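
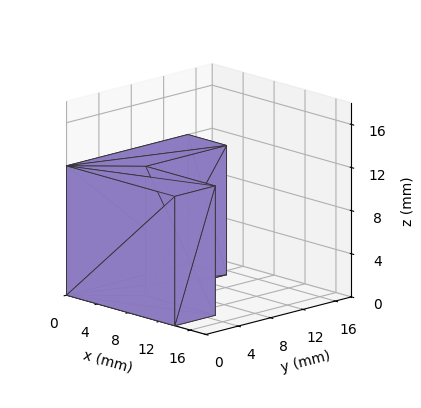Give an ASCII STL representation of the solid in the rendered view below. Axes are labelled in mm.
Reading the render: the shape is an L-shaped prism: outer 14 × 15 mm, arm thicknesses ≈ 5 mm (horizontal) and 5 mm (vertical), extruded 12 mm in z (dimensions read to the nearest mm from the axis ticks). For the STL, each face is triangulated and given an outward normal.

solid part
  facet normal 0.0000 0.0000 -1.0000
    outer loop
      vertex 14.0 5.0 0.0
      vertex 14.0 0.0 0.0
      vertex 0.0 0.0 0.0
    endloop
  endfacet
  facet normal 0.0000 0.0000 -1.0000
    outer loop
      vertex 5.0 5.0 0.0
      vertex 14.0 5.0 0.0
      vertex 0.0 0.0 0.0
    endloop
  endfacet
  facet normal 0.0000 0.0000 -1.0000
    outer loop
      vertex 5.0 15.0 0.0
      vertex 5.0 5.0 0.0
      vertex 0.0 0.0 0.0
    endloop
  endfacet
  facet normal 0.0000 0.0000 -1.0000
    outer loop
      vertex 0.0 15.0 0.0
      vertex 5.0 15.0 0.0
      vertex 0.0 0.0 0.0
    endloop
  endfacet
  facet normal 0.0000 0.0000 1.0000
    outer loop
      vertex 0.0 0.0 12.0
      vertex 14.0 0.0 12.0
      vertex 14.0 5.0 12.0
    endloop
  endfacet
  facet normal 0.0000 0.0000 1.0000
    outer loop
      vertex 0.0 0.0 12.0
      vertex 14.0 5.0 12.0
      vertex 5.0 5.0 12.0
    endloop
  endfacet
  facet normal 0.0000 0.0000 1.0000
    outer loop
      vertex 0.0 0.0 12.0
      vertex 5.0 5.0 12.0
      vertex 5.0 15.0 12.0
    endloop
  endfacet
  facet normal 0.0000 0.0000 1.0000
    outer loop
      vertex 0.0 0.0 12.0
      vertex 5.0 15.0 12.0
      vertex 0.0 15.0 12.0
    endloop
  endfacet
  facet normal 0.0000 -1.0000 0.0000
    outer loop
      vertex 0.0 0.0 0.0
      vertex 14.0 0.0 0.0
      vertex 14.0 0.0 12.0
    endloop
  endfacet
  facet normal 0.0000 -1.0000 0.0000
    outer loop
      vertex 0.0 0.0 0.0
      vertex 14.0 0.0 12.0
      vertex 0.0 0.0 12.0
    endloop
  endfacet
  facet normal 1.0000 0.0000 0.0000
    outer loop
      vertex 14.0 0.0 0.0
      vertex 14.0 5.0 0.0
      vertex 14.0 5.0 12.0
    endloop
  endfacet
  facet normal 1.0000 0.0000 0.0000
    outer loop
      vertex 14.0 0.0 0.0
      vertex 14.0 5.0 12.0
      vertex 14.0 0.0 12.0
    endloop
  endfacet
  facet normal 0.0000 1.0000 0.0000
    outer loop
      vertex 14.0 5.0 0.0
      vertex 5.0 5.0 0.0
      vertex 5.0 5.0 12.0
    endloop
  endfacet
  facet normal 0.0000 1.0000 0.0000
    outer loop
      vertex 14.0 5.0 0.0
      vertex 5.0 5.0 12.0
      vertex 14.0 5.0 12.0
    endloop
  endfacet
  facet normal 1.0000 0.0000 0.0000
    outer loop
      vertex 5.0 5.0 0.0
      vertex 5.0 15.0 0.0
      vertex 5.0 15.0 12.0
    endloop
  endfacet
  facet normal 1.0000 0.0000 0.0000
    outer loop
      vertex 5.0 5.0 0.0
      vertex 5.0 15.0 12.0
      vertex 5.0 5.0 12.0
    endloop
  endfacet
  facet normal 0.0000 1.0000 0.0000
    outer loop
      vertex 5.0 15.0 0.0
      vertex 0.0 15.0 0.0
      vertex 0.0 15.0 12.0
    endloop
  endfacet
  facet normal 0.0000 1.0000 0.0000
    outer loop
      vertex 5.0 15.0 0.0
      vertex 0.0 15.0 12.0
      vertex 5.0 15.0 12.0
    endloop
  endfacet
  facet normal -1.0000 0.0000 0.0000
    outer loop
      vertex 0.0 15.0 0.0
      vertex 0.0 0.0 0.0
      vertex 0.0 0.0 12.0
    endloop
  endfacet
  facet normal -1.0000 0.0000 0.0000
    outer loop
      vertex 0.0 15.0 0.0
      vertex 0.0 0.0 12.0
      vertex 0.0 15.0 12.0
    endloop
  endfacet
endsolid part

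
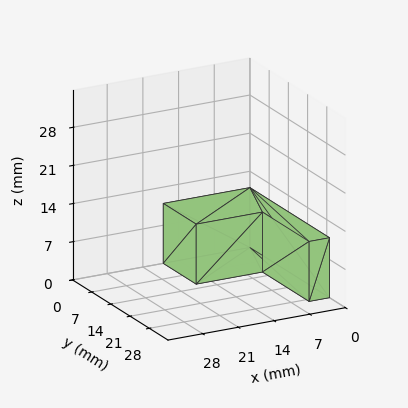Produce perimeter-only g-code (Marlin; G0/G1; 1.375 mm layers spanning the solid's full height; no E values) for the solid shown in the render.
Reading the render: the shape is an L-shaped prism: outer 17 × 29 mm, arm thicknesses ≈ 12 mm (horizontal) and 4 mm (vertical), extruded 11 mm in z (dimensions read to the nearest mm from the axis ticks). For the g-code, the solid's height is divided into equal slices at the stated Δz and each level perimeter traced with G1 moves after a G0 lift.

; perimeter-only toolpath
G21 ; units = mm
G90 ; absolute positioning
G28 ; home
; layer 1
G0 Z1.375
G0 X0.000 Y0.000
G1 X17.000 Y0.000
G1 X17.000 Y12.000
G1 X4.000 Y12.000
G1 X4.000 Y29.000
G1 X0.000 Y29.000
G1 X0.000 Y0.000
; layer 2
G0 Z2.750
G0 X0.000 Y0.000
G1 X17.000 Y0.000
G1 X17.000 Y12.000
G1 X4.000 Y12.000
G1 X4.000 Y29.000
G1 X0.000 Y29.000
G1 X0.000 Y0.000
; layer 3
G0 Z4.125
G0 X0.000 Y0.000
G1 X17.000 Y0.000
G1 X17.000 Y12.000
G1 X4.000 Y12.000
G1 X4.000 Y29.000
G1 X0.000 Y29.000
G1 X0.000 Y0.000
; layer 4
G0 Z5.500
G0 X0.000 Y0.000
G1 X17.000 Y0.000
G1 X17.000 Y12.000
G1 X4.000 Y12.000
G1 X4.000 Y29.000
G1 X0.000 Y29.000
G1 X0.000 Y0.000
; layer 5
G0 Z6.875
G0 X0.000 Y0.000
G1 X17.000 Y0.000
G1 X17.000 Y12.000
G1 X4.000 Y12.000
G1 X4.000 Y29.000
G1 X0.000 Y29.000
G1 X0.000 Y0.000
; layer 6
G0 Z8.250
G0 X0.000 Y0.000
G1 X17.000 Y0.000
G1 X17.000 Y12.000
G1 X4.000 Y12.000
G1 X4.000 Y29.000
G1 X0.000 Y29.000
G1 X0.000 Y0.000
; layer 7
G0 Z9.625
G0 X0.000 Y0.000
G1 X17.000 Y0.000
G1 X17.000 Y12.000
G1 X4.000 Y12.000
G1 X4.000 Y29.000
G1 X0.000 Y29.000
G1 X0.000 Y0.000
; layer 8
G0 Z11.000
G0 X0.000 Y0.000
G1 X17.000 Y0.000
G1 X17.000 Y12.000
G1 X4.000 Y12.000
G1 X4.000 Y29.000
G1 X0.000 Y29.000
G1 X0.000 Y0.000
M2 ; end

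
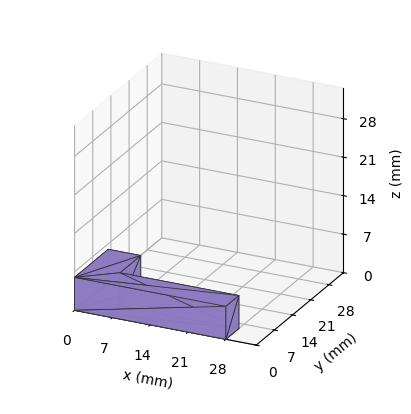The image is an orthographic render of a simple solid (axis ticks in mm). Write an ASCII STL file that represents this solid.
Reading the render: the shape is an L-shaped prism: outer 28 × 13 mm, arm thicknesses ≈ 5 mm (horizontal) and 6 mm (vertical), extruded 6 mm in z (dimensions read to the nearest mm from the axis ticks). For the STL, each face is triangulated and given an outward normal.

solid part
  facet normal 0.0000 0.0000 -1.0000
    outer loop
      vertex 28.00 5.00 0.00
      vertex 28.00 0.00 0.00
      vertex 0.00 0.00 0.00
    endloop
  endfacet
  facet normal 0.0000 0.0000 -1.0000
    outer loop
      vertex 6.00 5.00 0.00
      vertex 28.00 5.00 0.00
      vertex 0.00 0.00 0.00
    endloop
  endfacet
  facet normal 0.0000 0.0000 -1.0000
    outer loop
      vertex 6.00 13.00 0.00
      vertex 6.00 5.00 0.00
      vertex 0.00 0.00 0.00
    endloop
  endfacet
  facet normal 0.0000 0.0000 -1.0000
    outer loop
      vertex 0.00 13.00 0.00
      vertex 6.00 13.00 0.00
      vertex 0.00 0.00 0.00
    endloop
  endfacet
  facet normal 0.0000 0.0000 1.0000
    outer loop
      vertex 0.00 0.00 6.00
      vertex 28.00 0.00 6.00
      vertex 28.00 5.00 6.00
    endloop
  endfacet
  facet normal 0.0000 0.0000 1.0000
    outer loop
      vertex 0.00 0.00 6.00
      vertex 28.00 5.00 6.00
      vertex 6.00 5.00 6.00
    endloop
  endfacet
  facet normal 0.0000 0.0000 1.0000
    outer loop
      vertex 0.00 0.00 6.00
      vertex 6.00 5.00 6.00
      vertex 6.00 13.00 6.00
    endloop
  endfacet
  facet normal 0.0000 0.0000 1.0000
    outer loop
      vertex 0.00 0.00 6.00
      vertex 6.00 13.00 6.00
      vertex 0.00 13.00 6.00
    endloop
  endfacet
  facet normal 0.0000 -1.0000 0.0000
    outer loop
      vertex 0.00 0.00 0.00
      vertex 28.00 0.00 0.00
      vertex 28.00 0.00 6.00
    endloop
  endfacet
  facet normal 0.0000 -1.0000 0.0000
    outer loop
      vertex 0.00 0.00 0.00
      vertex 28.00 0.00 6.00
      vertex 0.00 0.00 6.00
    endloop
  endfacet
  facet normal 1.0000 0.0000 0.0000
    outer loop
      vertex 28.00 0.00 0.00
      vertex 28.00 5.00 0.00
      vertex 28.00 5.00 6.00
    endloop
  endfacet
  facet normal 1.0000 0.0000 0.0000
    outer loop
      vertex 28.00 0.00 0.00
      vertex 28.00 5.00 6.00
      vertex 28.00 0.00 6.00
    endloop
  endfacet
  facet normal 0.0000 1.0000 0.0000
    outer loop
      vertex 28.00 5.00 0.00
      vertex 6.00 5.00 0.00
      vertex 6.00 5.00 6.00
    endloop
  endfacet
  facet normal 0.0000 1.0000 0.0000
    outer loop
      vertex 28.00 5.00 0.00
      vertex 6.00 5.00 6.00
      vertex 28.00 5.00 6.00
    endloop
  endfacet
  facet normal 1.0000 0.0000 0.0000
    outer loop
      vertex 6.00 5.00 0.00
      vertex 6.00 13.00 0.00
      vertex 6.00 13.00 6.00
    endloop
  endfacet
  facet normal 1.0000 0.0000 0.0000
    outer loop
      vertex 6.00 5.00 0.00
      vertex 6.00 13.00 6.00
      vertex 6.00 5.00 6.00
    endloop
  endfacet
  facet normal 0.0000 1.0000 0.0000
    outer loop
      vertex 6.00 13.00 0.00
      vertex 0.00 13.00 0.00
      vertex 0.00 13.00 6.00
    endloop
  endfacet
  facet normal 0.0000 1.0000 0.0000
    outer loop
      vertex 6.00 13.00 0.00
      vertex 0.00 13.00 6.00
      vertex 6.00 13.00 6.00
    endloop
  endfacet
  facet normal -1.0000 0.0000 0.0000
    outer loop
      vertex 0.00 13.00 0.00
      vertex 0.00 0.00 0.00
      vertex 0.00 0.00 6.00
    endloop
  endfacet
  facet normal -1.0000 0.0000 0.0000
    outer loop
      vertex 0.00 13.00 0.00
      vertex 0.00 0.00 6.00
      vertex 0.00 13.00 6.00
    endloop
  endfacet
endsolid part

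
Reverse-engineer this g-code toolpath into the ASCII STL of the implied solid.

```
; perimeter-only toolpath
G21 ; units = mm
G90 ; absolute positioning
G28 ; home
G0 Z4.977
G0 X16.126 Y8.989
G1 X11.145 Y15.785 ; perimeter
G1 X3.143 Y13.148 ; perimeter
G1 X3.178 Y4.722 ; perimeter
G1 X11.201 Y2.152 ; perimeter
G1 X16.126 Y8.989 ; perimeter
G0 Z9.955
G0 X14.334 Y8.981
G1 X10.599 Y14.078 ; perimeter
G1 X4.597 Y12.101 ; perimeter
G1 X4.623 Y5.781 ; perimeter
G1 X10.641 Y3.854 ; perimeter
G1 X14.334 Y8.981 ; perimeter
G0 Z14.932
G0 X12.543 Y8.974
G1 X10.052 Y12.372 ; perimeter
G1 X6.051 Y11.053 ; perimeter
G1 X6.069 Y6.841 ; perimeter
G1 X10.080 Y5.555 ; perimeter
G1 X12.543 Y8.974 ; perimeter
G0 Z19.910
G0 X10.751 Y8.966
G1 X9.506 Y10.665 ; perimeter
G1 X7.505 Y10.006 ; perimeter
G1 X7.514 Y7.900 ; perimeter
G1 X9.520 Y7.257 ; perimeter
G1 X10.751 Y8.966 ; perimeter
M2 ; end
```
solid part
  facet normal 0.0000 0.0000 -1.0000
    outer loop
      vertex 1.689 14.195 0.000
      vertex 11.692 17.491 0.000
      vertex 17.918 8.996 0.000
    endloop
  endfacet
  facet normal 0.0000 0.0000 -1.0000
    outer loop
      vertex 1.733 3.663 0.000
      vertex 1.689 14.195 0.000
      vertex 17.918 8.996 0.000
    endloop
  endfacet
  facet normal 0.0000 0.0000 -1.0000
    outer loop
      vertex 11.762 0.450 0.000
      vertex 1.733 3.663 0.000
      vertex 17.918 8.996 0.000
    endloop
  endfacet
  facet normal 0.7744 0.5676 0.2796
    outer loop
      vertex 17.918 8.996 0.000
      vertex 11.692 17.491 0.000
      vertex 8.959 8.959 24.887
    endloop
  endfacet
  facet normal -0.3005 0.9119 0.2796
    outer loop
      vertex 11.692 17.491 0.000
      vertex 1.689 14.195 0.000
      vertex 8.959 8.959 24.887
    endloop
  endfacet
  facet normal -0.9601 -0.0040 0.2796
    outer loop
      vertex 1.689 14.195 0.000
      vertex 1.733 3.663 0.000
      vertex 8.959 8.959 24.887
    endloop
  endfacet
  facet normal -0.2929 -0.9143 0.2796
    outer loop
      vertex 1.733 3.663 0.000
      vertex 11.762 0.450 0.000
      vertex 8.959 8.959 24.887
    endloop
  endfacet
  facet normal 0.7790 -0.5612 0.2796
    outer loop
      vertex 11.762 0.450 0.000
      vertex 17.918 8.996 0.000
      vertex 8.959 8.959 24.887
    endloop
  endfacet
endsolid part

The G0 Z moves step by Δz≈4.977 mm. The G1 loops shrink linearly with z, so the solid tapers from its base footprint up to z≈24.9. Closing with a flat bottom cap and the tapered top and triangulating gives 8 facets — a regular 5-sided pyramid, base circumscribed radius ≈ 8.96 mm, apex at z ≈ 24.9 mm.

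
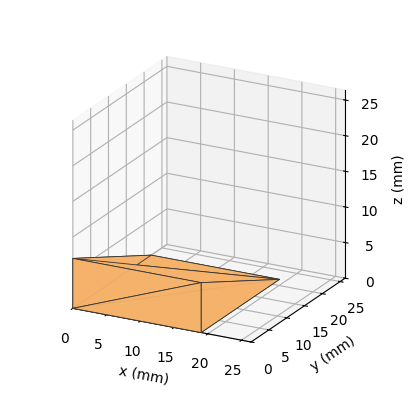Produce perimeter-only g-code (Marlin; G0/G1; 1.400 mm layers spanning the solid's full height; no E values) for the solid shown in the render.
Reading the render: the shape is a wedge (ramp): 19 × 22 mm base, rising to 7 mm along the y=0 edge and sloping linearly to z=0 at y=22 (dimensions read to the nearest mm from the axis ticks). For the g-code, the solid's height is divided into equal slices at the stated Δz and each level perimeter traced with G1 moves after a G0 lift.

; perimeter-only toolpath
G21 ; units = mm
G90 ; absolute positioning
G28 ; home
; layer 1
G0 Z1.400
G0 X0.000 Y0.000
G1 X19.000 Y0.000
G1 X19.000 Y17.600
G1 X0.000 Y17.600
G1 X0.000 Y0.000
; layer 2
G0 Z2.800
G0 X0.000 Y0.000
G1 X19.000 Y0.000
G1 X19.000 Y13.200
G1 X0.000 Y13.200
G1 X0.000 Y0.000
; layer 3
G0 Z4.200
G0 X0.000 Y0.000
G1 X19.000 Y0.000
G1 X19.000 Y8.800
G1 X0.000 Y8.800
G1 X0.000 Y0.000
; layer 4
G0 Z5.600
G0 X0.000 Y0.000
G1 X19.000 Y0.000
G1 X19.000 Y4.400
G1 X0.000 Y4.400
G1 X0.000 Y0.000
M2 ; end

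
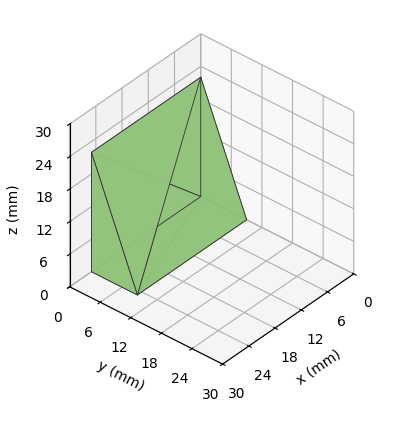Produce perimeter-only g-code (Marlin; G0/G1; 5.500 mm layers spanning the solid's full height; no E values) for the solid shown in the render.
Reading the render: the shape is a wedge (ramp): 25 × 9 mm base, rising to 22 mm along the y=0 edge and sloping linearly to z=0 at y=9 (dimensions read to the nearest mm from the axis ticks). For the g-code, the solid's height is divided into equal slices at the stated Δz and each level perimeter traced with G1 moves after a G0 lift.

; perimeter-only toolpath
G21 ; units = mm
G90 ; absolute positioning
G28 ; home
; layer 1
G0 Z5.500
G0 X0.000 Y0.000
G1 X25.000 Y0.000
G1 X25.000 Y6.750
G1 X0.000 Y6.750
G1 X0.000 Y0.000
; layer 2
G0 Z11.000
G0 X0.000 Y0.000
G1 X25.000 Y0.000
G1 X25.000 Y4.500
G1 X0.000 Y4.500
G1 X0.000 Y0.000
; layer 3
G0 Z16.500
G0 X0.000 Y0.000
G1 X25.000 Y0.000
G1 X25.000 Y2.250
G1 X0.000 Y2.250
G1 X0.000 Y0.000
M2 ; end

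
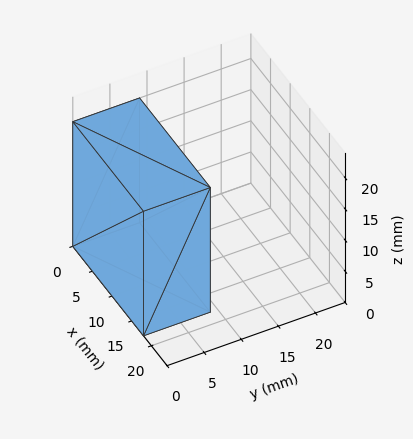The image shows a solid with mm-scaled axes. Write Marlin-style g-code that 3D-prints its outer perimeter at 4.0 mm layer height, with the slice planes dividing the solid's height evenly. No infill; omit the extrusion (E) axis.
Reading the render: the shape is a rectangular box, roughly 18 × 9 mm footprint and 20 mm tall (dimensions read to the nearest mm from the axis ticks). For the g-code, the solid's height is divided into equal slices at the stated Δz and each level perimeter traced with G1 moves after a G0 lift.

; perimeter-only toolpath
G21 ; units = mm
G90 ; absolute positioning
G28 ; home
; layer 1
G0 Z4.0
G0 X0.0 Y0.0
G1 X18.0 Y0.0
G1 X18.0 Y9.0
G1 X0.0 Y9.0
G1 X0.0 Y0.0
; layer 2
G0 Z8.0
G0 X0.0 Y0.0
G1 X18.0 Y0.0
G1 X18.0 Y9.0
G1 X0.0 Y9.0
G1 X0.0 Y0.0
; layer 3
G0 Z12.0
G0 X0.0 Y0.0
G1 X18.0 Y0.0
G1 X18.0 Y9.0
G1 X0.0 Y9.0
G1 X0.0 Y0.0
; layer 4
G0 Z16.0
G0 X0.0 Y0.0
G1 X18.0 Y0.0
G1 X18.0 Y9.0
G1 X0.0 Y9.0
G1 X0.0 Y0.0
; layer 5
G0 Z20.0
G0 X0.0 Y0.0
G1 X18.0 Y0.0
G1 X18.0 Y9.0
G1 X0.0 Y9.0
G1 X0.0 Y0.0
M2 ; end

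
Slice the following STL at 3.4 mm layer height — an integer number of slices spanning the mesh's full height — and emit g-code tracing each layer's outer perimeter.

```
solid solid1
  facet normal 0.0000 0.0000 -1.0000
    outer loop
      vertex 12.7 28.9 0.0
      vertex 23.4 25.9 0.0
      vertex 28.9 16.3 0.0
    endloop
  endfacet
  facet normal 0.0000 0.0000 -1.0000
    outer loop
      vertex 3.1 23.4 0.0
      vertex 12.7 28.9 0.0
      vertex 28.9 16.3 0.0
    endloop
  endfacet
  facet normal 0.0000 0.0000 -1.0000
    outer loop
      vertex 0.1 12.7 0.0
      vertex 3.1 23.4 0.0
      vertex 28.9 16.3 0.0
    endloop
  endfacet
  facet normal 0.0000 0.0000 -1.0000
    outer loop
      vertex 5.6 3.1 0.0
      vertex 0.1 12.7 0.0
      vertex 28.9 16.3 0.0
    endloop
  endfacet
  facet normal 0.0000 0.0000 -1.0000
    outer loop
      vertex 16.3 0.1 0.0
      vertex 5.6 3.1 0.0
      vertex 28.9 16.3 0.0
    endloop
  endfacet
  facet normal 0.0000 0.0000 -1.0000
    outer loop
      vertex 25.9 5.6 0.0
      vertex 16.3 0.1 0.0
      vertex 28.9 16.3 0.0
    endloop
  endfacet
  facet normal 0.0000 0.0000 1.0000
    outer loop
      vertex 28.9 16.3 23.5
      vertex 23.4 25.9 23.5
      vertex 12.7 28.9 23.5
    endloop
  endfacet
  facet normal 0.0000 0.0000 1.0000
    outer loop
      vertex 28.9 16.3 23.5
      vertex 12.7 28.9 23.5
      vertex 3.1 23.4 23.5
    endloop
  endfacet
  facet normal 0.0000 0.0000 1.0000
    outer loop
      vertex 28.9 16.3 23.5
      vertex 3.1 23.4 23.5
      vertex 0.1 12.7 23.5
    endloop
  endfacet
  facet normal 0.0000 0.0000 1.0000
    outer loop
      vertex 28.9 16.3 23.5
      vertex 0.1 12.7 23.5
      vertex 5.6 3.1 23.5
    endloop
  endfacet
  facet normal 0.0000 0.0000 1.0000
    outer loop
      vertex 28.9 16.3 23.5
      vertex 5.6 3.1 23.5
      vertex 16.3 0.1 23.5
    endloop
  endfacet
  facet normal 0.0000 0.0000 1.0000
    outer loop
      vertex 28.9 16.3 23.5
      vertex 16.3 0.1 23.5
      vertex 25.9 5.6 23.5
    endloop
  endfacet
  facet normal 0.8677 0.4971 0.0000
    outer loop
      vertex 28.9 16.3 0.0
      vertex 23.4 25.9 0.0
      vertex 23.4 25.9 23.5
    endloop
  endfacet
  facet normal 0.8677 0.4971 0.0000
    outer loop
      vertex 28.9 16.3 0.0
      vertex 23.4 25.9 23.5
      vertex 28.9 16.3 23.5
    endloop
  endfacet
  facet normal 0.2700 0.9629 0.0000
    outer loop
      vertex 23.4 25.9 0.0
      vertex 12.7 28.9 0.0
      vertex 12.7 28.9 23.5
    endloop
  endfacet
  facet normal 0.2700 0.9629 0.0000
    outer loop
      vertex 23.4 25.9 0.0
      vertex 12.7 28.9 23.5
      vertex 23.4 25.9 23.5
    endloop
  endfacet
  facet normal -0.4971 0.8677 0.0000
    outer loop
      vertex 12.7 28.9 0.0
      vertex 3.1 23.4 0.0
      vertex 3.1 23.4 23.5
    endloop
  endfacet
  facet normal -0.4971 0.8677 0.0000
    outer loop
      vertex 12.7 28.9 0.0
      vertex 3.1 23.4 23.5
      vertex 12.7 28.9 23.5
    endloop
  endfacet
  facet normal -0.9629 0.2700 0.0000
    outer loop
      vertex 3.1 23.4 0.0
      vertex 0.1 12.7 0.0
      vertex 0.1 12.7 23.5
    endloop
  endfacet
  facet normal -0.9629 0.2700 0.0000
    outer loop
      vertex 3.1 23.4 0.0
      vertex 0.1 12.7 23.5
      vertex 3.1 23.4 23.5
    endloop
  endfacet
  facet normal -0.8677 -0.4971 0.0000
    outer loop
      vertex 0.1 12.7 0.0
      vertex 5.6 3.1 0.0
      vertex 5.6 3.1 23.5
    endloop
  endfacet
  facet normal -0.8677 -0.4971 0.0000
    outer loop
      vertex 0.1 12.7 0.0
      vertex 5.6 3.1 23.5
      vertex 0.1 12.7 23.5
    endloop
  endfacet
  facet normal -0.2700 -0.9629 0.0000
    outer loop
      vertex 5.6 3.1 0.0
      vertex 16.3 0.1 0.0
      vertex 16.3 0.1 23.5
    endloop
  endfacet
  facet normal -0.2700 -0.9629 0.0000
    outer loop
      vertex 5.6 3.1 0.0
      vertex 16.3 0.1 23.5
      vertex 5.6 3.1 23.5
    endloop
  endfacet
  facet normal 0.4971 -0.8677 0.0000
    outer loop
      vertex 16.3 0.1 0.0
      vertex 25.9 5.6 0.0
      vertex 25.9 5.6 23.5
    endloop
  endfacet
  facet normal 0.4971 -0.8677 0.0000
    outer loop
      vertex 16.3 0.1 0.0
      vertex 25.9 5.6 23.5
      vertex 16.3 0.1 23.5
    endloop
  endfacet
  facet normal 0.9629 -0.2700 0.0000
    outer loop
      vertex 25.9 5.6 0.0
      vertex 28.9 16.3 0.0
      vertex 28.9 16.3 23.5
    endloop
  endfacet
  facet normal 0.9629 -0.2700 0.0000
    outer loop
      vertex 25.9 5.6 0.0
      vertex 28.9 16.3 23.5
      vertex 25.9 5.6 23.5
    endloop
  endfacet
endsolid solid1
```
; perimeter-only toolpath
G21 ; units = mm
G90 ; absolute positioning
G28 ; home
; layer 1
G0 Z3.4
G0 X28.9 Y16.3
G1 X23.4 Y25.9
G1 X12.7 Y28.9
G1 X3.1 Y23.4
G1 X0.1 Y12.7
G1 X5.6 Y3.1
G1 X16.3 Y0.1
G1 X25.9 Y5.6
G1 X28.9 Y16.3
; layer 2
G0 Z6.7
G0 X28.9 Y16.3
G1 X23.4 Y25.9
G1 X12.7 Y28.9
G1 X3.1 Y23.4
G1 X0.1 Y12.7
G1 X5.6 Y3.1
G1 X16.3 Y0.1
G1 X25.9 Y5.6
G1 X28.9 Y16.3
; layer 3
G0 Z10.1
G0 X28.9 Y16.3
G1 X23.4 Y25.9
G1 X12.7 Y28.9
G1 X3.1 Y23.4
G1 X0.1 Y12.7
G1 X5.6 Y3.1
G1 X16.3 Y0.1
G1 X25.9 Y5.6
G1 X28.9 Y16.3
; layer 4
G0 Z13.4
G0 X28.9 Y16.3
G1 X23.4 Y25.9
G1 X12.7 Y28.9
G1 X3.1 Y23.4
G1 X0.1 Y12.7
G1 X5.6 Y3.1
G1 X16.3 Y0.1
G1 X25.9 Y5.6
G1 X28.9 Y16.3
; layer 5
G0 Z16.8
G0 X28.9 Y16.3
G1 X23.4 Y25.9
G1 X12.7 Y28.9
G1 X3.1 Y23.4
G1 X0.1 Y12.7
G1 X5.6 Y3.1
G1 X16.3 Y0.1
G1 X25.9 Y5.6
G1 X28.9 Y16.3
; layer 6
G0 Z20.1
G0 X28.9 Y16.3
G1 X23.4 Y25.9
G1 X12.7 Y28.9
G1 X3.1 Y23.4
G1 X0.1 Y12.7
G1 X5.6 Y3.1
G1 X16.3 Y0.1
G1 X25.9 Y5.6
G1 X28.9 Y16.3
; layer 7
G0 Z23.5
G0 X28.9 Y16.3
G1 X23.4 Y25.9
G1 X12.7 Y28.9
G1 X3.1 Y23.4
G1 X0.1 Y12.7
G1 X5.6 Y3.1
G1 X16.3 Y0.1
G1 X25.9 Y5.6
G1 X28.9 Y16.3
M2 ; end

The solid is a regular 8-sided prism (a cylinder approximated with 8 flat sides), circumscribed radius ≈ 14.5 mm, height ≈ 23.5 mm. Slicing at Δz = 3.4 mm — 7 equal slices spanning the solid's height, so layer i sits at z = i·h/7 — gives 7 non-empty perimeters. Each is a 8-segment closed polygon; G0 lifts to the layer z and rapids to the start vertex, then G1 traces the edges.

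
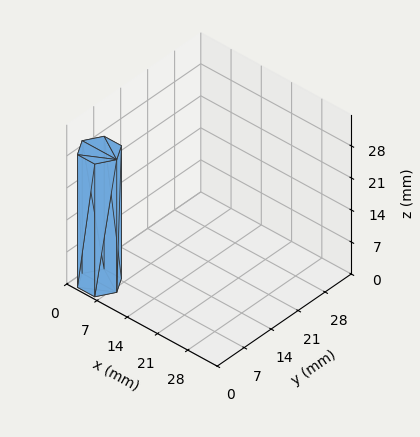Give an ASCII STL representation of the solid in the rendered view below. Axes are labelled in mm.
Reading the render: the shape is a regular 6-sided prism (a cylinder approximated with 6 flat sides), circumscribed radius ≈ 4 mm, height ≈ 29 mm (dimensions read to the nearest mm from the axis ticks). For the STL, each face is triangulated and given an outward normal.

solid part
  facet normal 0.0000 0.0000 -1.0000
    outer loop
      vertex 2.00 7.46 0.00
      vertex 6.00 7.46 0.00
      vertex 8.00 4.00 0.00
    endloop
  endfacet
  facet normal 0.0000 0.0000 -1.0000
    outer loop
      vertex 0.00 4.00 0.00
      vertex 2.00 7.46 0.00
      vertex 8.00 4.00 0.00
    endloop
  endfacet
  facet normal 0.0000 0.0000 -1.0000
    outer loop
      vertex 2.00 0.54 0.00
      vertex 0.00 4.00 0.00
      vertex 8.00 4.00 0.00
    endloop
  endfacet
  facet normal 0.0000 0.0000 -1.0000
    outer loop
      vertex 6.00 0.54 0.00
      vertex 2.00 0.54 0.00
      vertex 8.00 4.00 0.00
    endloop
  endfacet
  facet normal 0.0000 0.0000 1.0000
    outer loop
      vertex 8.00 4.00 29.00
      vertex 6.00 7.46 29.00
      vertex 2.00 7.46 29.00
    endloop
  endfacet
  facet normal 0.0000 0.0000 1.0000
    outer loop
      vertex 8.00 4.00 29.00
      vertex 2.00 7.46 29.00
      vertex 0.00 4.00 29.00
    endloop
  endfacet
  facet normal 0.0000 0.0000 1.0000
    outer loop
      vertex 8.00 4.00 29.00
      vertex 0.00 4.00 29.00
      vertex 2.00 0.54 29.00
    endloop
  endfacet
  facet normal 0.0000 0.0000 1.0000
    outer loop
      vertex 8.00 4.00 29.00
      vertex 2.00 0.54 29.00
      vertex 6.00 0.54 29.00
    endloop
  endfacet
  facet normal 0.8658 0.5004 0.0000
    outer loop
      vertex 8.00 4.00 0.00
      vertex 6.00 7.46 0.00
      vertex 6.00 7.46 29.00
    endloop
  endfacet
  facet normal 0.8658 0.5004 0.0000
    outer loop
      vertex 8.00 4.00 0.00
      vertex 6.00 7.46 29.00
      vertex 8.00 4.00 29.00
    endloop
  endfacet
  facet normal 0.0000 1.0000 0.0000
    outer loop
      vertex 6.00 7.46 0.00
      vertex 2.00 7.46 0.00
      vertex 2.00 7.46 29.00
    endloop
  endfacet
  facet normal 0.0000 1.0000 0.0000
    outer loop
      vertex 6.00 7.46 0.00
      vertex 2.00 7.46 29.00
      vertex 6.00 7.46 29.00
    endloop
  endfacet
  facet normal -0.8658 0.5004 0.0000
    outer loop
      vertex 2.00 7.46 0.00
      vertex 0.00 4.00 0.00
      vertex 0.00 4.00 29.00
    endloop
  endfacet
  facet normal -0.8658 0.5004 0.0000
    outer loop
      vertex 2.00 7.46 0.00
      vertex 0.00 4.00 29.00
      vertex 2.00 7.46 29.00
    endloop
  endfacet
  facet normal -0.8658 -0.5004 0.0000
    outer loop
      vertex 0.00 4.00 0.00
      vertex 2.00 0.54 0.00
      vertex 2.00 0.54 29.00
    endloop
  endfacet
  facet normal -0.8658 -0.5004 0.0000
    outer loop
      vertex 0.00 4.00 0.00
      vertex 2.00 0.54 29.00
      vertex 0.00 4.00 29.00
    endloop
  endfacet
  facet normal 0.0000 -1.0000 0.0000
    outer loop
      vertex 2.00 0.54 0.00
      vertex 6.00 0.54 0.00
      vertex 6.00 0.54 29.00
    endloop
  endfacet
  facet normal 0.0000 -1.0000 0.0000
    outer loop
      vertex 2.00 0.54 0.00
      vertex 6.00 0.54 29.00
      vertex 2.00 0.54 29.00
    endloop
  endfacet
  facet normal 0.8658 -0.5004 0.0000
    outer loop
      vertex 6.00 0.54 0.00
      vertex 8.00 4.00 0.00
      vertex 8.00 4.00 29.00
    endloop
  endfacet
  facet normal 0.8658 -0.5004 0.0000
    outer loop
      vertex 6.00 0.54 0.00
      vertex 8.00 4.00 29.00
      vertex 6.00 0.54 29.00
    endloop
  endfacet
endsolid part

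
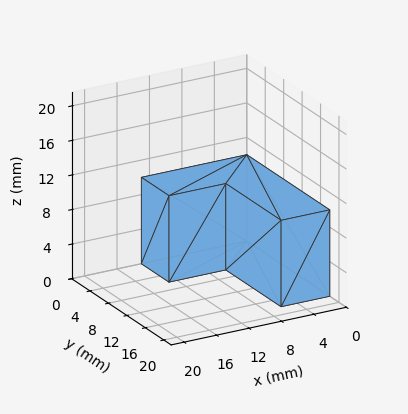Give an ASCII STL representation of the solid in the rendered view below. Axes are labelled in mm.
Reading the render: the shape is an L-shaped prism: outer 13 × 18 mm, arm thicknesses ≈ 6 mm (horizontal) and 6 mm (vertical), extruded 10 mm in z (dimensions read to the nearest mm from the axis ticks). For the STL, each face is triangulated and given an outward normal.

solid part
  facet normal 0.0000 0.0000 -1.0000
    outer loop
      vertex 13.00 6.00 0.00
      vertex 13.00 0.00 0.00
      vertex 0.00 0.00 0.00
    endloop
  endfacet
  facet normal 0.0000 0.0000 -1.0000
    outer loop
      vertex 6.00 6.00 0.00
      vertex 13.00 6.00 0.00
      vertex 0.00 0.00 0.00
    endloop
  endfacet
  facet normal 0.0000 0.0000 -1.0000
    outer loop
      vertex 6.00 18.00 0.00
      vertex 6.00 6.00 0.00
      vertex 0.00 0.00 0.00
    endloop
  endfacet
  facet normal 0.0000 0.0000 -1.0000
    outer loop
      vertex 0.00 18.00 0.00
      vertex 6.00 18.00 0.00
      vertex 0.00 0.00 0.00
    endloop
  endfacet
  facet normal 0.0000 0.0000 1.0000
    outer loop
      vertex 0.00 0.00 10.00
      vertex 13.00 0.00 10.00
      vertex 13.00 6.00 10.00
    endloop
  endfacet
  facet normal 0.0000 0.0000 1.0000
    outer loop
      vertex 0.00 0.00 10.00
      vertex 13.00 6.00 10.00
      vertex 6.00 6.00 10.00
    endloop
  endfacet
  facet normal 0.0000 0.0000 1.0000
    outer loop
      vertex 0.00 0.00 10.00
      vertex 6.00 6.00 10.00
      vertex 6.00 18.00 10.00
    endloop
  endfacet
  facet normal 0.0000 0.0000 1.0000
    outer loop
      vertex 0.00 0.00 10.00
      vertex 6.00 18.00 10.00
      vertex 0.00 18.00 10.00
    endloop
  endfacet
  facet normal 0.0000 -1.0000 0.0000
    outer loop
      vertex 0.00 0.00 0.00
      vertex 13.00 0.00 0.00
      vertex 13.00 0.00 10.00
    endloop
  endfacet
  facet normal 0.0000 -1.0000 0.0000
    outer loop
      vertex 0.00 0.00 0.00
      vertex 13.00 0.00 10.00
      vertex 0.00 0.00 10.00
    endloop
  endfacet
  facet normal 1.0000 0.0000 0.0000
    outer loop
      vertex 13.00 0.00 0.00
      vertex 13.00 6.00 0.00
      vertex 13.00 6.00 10.00
    endloop
  endfacet
  facet normal 1.0000 0.0000 0.0000
    outer loop
      vertex 13.00 0.00 0.00
      vertex 13.00 6.00 10.00
      vertex 13.00 0.00 10.00
    endloop
  endfacet
  facet normal 0.0000 1.0000 0.0000
    outer loop
      vertex 13.00 6.00 0.00
      vertex 6.00 6.00 0.00
      vertex 6.00 6.00 10.00
    endloop
  endfacet
  facet normal 0.0000 1.0000 0.0000
    outer loop
      vertex 13.00 6.00 0.00
      vertex 6.00 6.00 10.00
      vertex 13.00 6.00 10.00
    endloop
  endfacet
  facet normal 1.0000 0.0000 0.0000
    outer loop
      vertex 6.00 6.00 0.00
      vertex 6.00 18.00 0.00
      vertex 6.00 18.00 10.00
    endloop
  endfacet
  facet normal 1.0000 0.0000 0.0000
    outer loop
      vertex 6.00 6.00 0.00
      vertex 6.00 18.00 10.00
      vertex 6.00 6.00 10.00
    endloop
  endfacet
  facet normal 0.0000 1.0000 0.0000
    outer loop
      vertex 6.00 18.00 0.00
      vertex 0.00 18.00 0.00
      vertex 0.00 18.00 10.00
    endloop
  endfacet
  facet normal 0.0000 1.0000 0.0000
    outer loop
      vertex 6.00 18.00 0.00
      vertex 0.00 18.00 10.00
      vertex 6.00 18.00 10.00
    endloop
  endfacet
  facet normal -1.0000 0.0000 0.0000
    outer loop
      vertex 0.00 18.00 0.00
      vertex 0.00 0.00 0.00
      vertex 0.00 0.00 10.00
    endloop
  endfacet
  facet normal -1.0000 0.0000 0.0000
    outer loop
      vertex 0.00 18.00 0.00
      vertex 0.00 0.00 10.00
      vertex 0.00 18.00 10.00
    endloop
  endfacet
endsolid part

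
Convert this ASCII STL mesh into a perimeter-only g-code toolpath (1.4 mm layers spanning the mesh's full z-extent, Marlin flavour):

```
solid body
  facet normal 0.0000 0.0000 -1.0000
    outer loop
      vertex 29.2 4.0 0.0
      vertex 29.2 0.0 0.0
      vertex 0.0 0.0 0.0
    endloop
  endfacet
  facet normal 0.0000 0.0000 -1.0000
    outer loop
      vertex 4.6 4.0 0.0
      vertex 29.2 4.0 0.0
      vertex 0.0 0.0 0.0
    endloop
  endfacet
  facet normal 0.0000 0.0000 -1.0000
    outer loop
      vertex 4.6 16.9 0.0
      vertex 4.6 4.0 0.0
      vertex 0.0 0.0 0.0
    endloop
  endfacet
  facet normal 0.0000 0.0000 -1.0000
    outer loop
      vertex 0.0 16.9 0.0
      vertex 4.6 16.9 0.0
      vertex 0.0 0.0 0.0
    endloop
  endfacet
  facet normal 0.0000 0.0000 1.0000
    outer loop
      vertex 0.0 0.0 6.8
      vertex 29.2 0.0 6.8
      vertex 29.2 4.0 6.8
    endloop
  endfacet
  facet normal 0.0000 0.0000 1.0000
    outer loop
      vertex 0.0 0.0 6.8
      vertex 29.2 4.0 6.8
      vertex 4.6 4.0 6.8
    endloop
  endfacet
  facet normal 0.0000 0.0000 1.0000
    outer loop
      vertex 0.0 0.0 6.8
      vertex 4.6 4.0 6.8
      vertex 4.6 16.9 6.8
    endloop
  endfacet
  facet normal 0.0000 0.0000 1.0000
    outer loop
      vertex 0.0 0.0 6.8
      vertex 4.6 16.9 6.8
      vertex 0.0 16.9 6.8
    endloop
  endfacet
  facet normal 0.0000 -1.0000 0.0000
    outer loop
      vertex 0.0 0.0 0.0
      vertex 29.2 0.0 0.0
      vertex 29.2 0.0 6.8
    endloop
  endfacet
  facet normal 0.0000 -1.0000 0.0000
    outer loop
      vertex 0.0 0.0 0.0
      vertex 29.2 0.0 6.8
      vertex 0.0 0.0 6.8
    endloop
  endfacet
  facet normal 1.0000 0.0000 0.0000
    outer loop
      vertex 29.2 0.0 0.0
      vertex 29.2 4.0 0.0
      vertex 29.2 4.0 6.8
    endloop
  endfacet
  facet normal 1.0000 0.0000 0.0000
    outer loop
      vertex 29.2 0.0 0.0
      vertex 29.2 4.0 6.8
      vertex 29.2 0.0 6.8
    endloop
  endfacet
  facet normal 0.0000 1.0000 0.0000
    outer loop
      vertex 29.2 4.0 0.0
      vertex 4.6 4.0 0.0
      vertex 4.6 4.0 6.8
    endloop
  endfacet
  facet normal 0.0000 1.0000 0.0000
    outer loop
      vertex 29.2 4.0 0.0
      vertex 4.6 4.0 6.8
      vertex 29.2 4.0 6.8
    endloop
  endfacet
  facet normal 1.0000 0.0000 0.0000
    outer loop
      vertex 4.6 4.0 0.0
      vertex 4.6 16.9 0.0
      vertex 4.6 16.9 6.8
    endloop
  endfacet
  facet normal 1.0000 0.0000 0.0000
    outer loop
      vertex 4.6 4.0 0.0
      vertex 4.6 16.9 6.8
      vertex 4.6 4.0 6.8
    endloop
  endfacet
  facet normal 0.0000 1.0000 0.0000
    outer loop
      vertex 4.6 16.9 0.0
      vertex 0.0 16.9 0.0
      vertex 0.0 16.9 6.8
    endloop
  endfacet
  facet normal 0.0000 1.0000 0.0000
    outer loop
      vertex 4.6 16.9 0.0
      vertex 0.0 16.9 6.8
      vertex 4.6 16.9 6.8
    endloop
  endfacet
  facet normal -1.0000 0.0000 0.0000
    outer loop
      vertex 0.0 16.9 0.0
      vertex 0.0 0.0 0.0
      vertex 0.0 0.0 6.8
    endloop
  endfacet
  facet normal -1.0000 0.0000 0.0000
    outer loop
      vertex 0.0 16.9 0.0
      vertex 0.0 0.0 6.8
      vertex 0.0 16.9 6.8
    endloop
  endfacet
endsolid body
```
; perimeter-only toolpath
G21 ; units = mm
G90 ; absolute positioning
G28 ; home
; layer 1
G0 Z1.4
G0 X0.0 Y0.0
G1 X29.2 Y0.0
G1 X29.2 Y4.0
G1 X4.6 Y4.0
G1 X4.6 Y16.9
G1 X0.0 Y16.9
G1 X0.0 Y0.0
; layer 2
G0 Z2.7
G0 X0.0 Y0.0
G1 X29.2 Y0.0
G1 X29.2 Y4.0
G1 X4.6 Y4.0
G1 X4.6 Y16.9
G1 X0.0 Y16.9
G1 X0.0 Y0.0
; layer 3
G0 Z4.1
G0 X0.0 Y0.0
G1 X29.2 Y0.0
G1 X29.2 Y4.0
G1 X4.6 Y4.0
G1 X4.6 Y16.9
G1 X0.0 Y16.9
G1 X0.0 Y0.0
; layer 4
G0 Z5.4
G0 X0.0 Y0.0
G1 X29.2 Y0.0
G1 X29.2 Y4.0
G1 X4.6 Y4.0
G1 X4.6 Y16.9
G1 X0.0 Y16.9
G1 X0.0 Y0.0
; layer 5
G0 Z6.8
G0 X0.0 Y0.0
G1 X29.2 Y0.0
G1 X29.2 Y4.0
G1 X4.6 Y4.0
G1 X4.6 Y16.9
G1 X0.0 Y16.9
G1 X0.0 Y0.0
M2 ; end

The solid is an L-shaped prism: outer 29.2 × 16.9 mm, arm thicknesses ≈ 4 mm (horizontal) and 4.6 mm (vertical), extruded 6.8 mm in z. Slicing at Δz = 1.4 mm — 5 equal slices spanning the solid's height, so layer i sits at z = i·h/5 — gives 5 non-empty perimeters. Each is a 6-segment closed polygon; G0 lifts to the layer z and rapids to the start vertex, then G1 traces the edges.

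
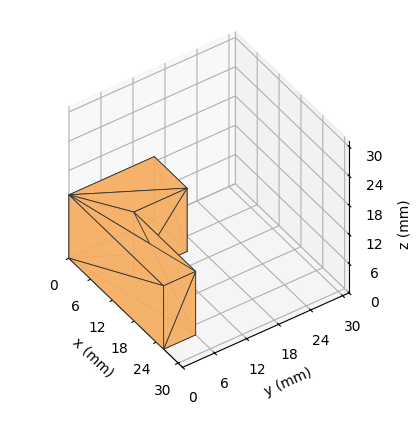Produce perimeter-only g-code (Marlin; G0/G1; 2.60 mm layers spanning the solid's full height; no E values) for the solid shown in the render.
Reading the render: the shape is an L-shaped prism: outer 26 × 16 mm, arm thicknesses ≈ 6 mm (horizontal) and 9 mm (vertical), extruded 13 mm in z (dimensions read to the nearest mm from the axis ticks). For the g-code, the solid's height is divided into equal slices at the stated Δz and each level perimeter traced with G1 moves after a G0 lift.

; perimeter-only toolpath
G21 ; units = mm
G90 ; absolute positioning
G28 ; home
; layer 1
G0 Z2.60
G0 X0.00 Y0.00
G1 X26.00 Y0.00
G1 X26.00 Y6.00
G1 X9.00 Y6.00
G1 X9.00 Y16.00
G1 X0.00 Y16.00
G1 X0.00 Y0.00
; layer 2
G0 Z5.20
G0 X0.00 Y0.00
G1 X26.00 Y0.00
G1 X26.00 Y6.00
G1 X9.00 Y6.00
G1 X9.00 Y16.00
G1 X0.00 Y16.00
G1 X0.00 Y0.00
; layer 3
G0 Z7.80
G0 X0.00 Y0.00
G1 X26.00 Y0.00
G1 X26.00 Y6.00
G1 X9.00 Y6.00
G1 X9.00 Y16.00
G1 X0.00 Y16.00
G1 X0.00 Y0.00
; layer 4
G0 Z10.40
G0 X0.00 Y0.00
G1 X26.00 Y0.00
G1 X26.00 Y6.00
G1 X9.00 Y6.00
G1 X9.00 Y16.00
G1 X0.00 Y16.00
G1 X0.00 Y0.00
; layer 5
G0 Z13.00
G0 X0.00 Y0.00
G1 X26.00 Y0.00
G1 X26.00 Y6.00
G1 X9.00 Y6.00
G1 X9.00 Y16.00
G1 X0.00 Y16.00
G1 X0.00 Y0.00
M2 ; end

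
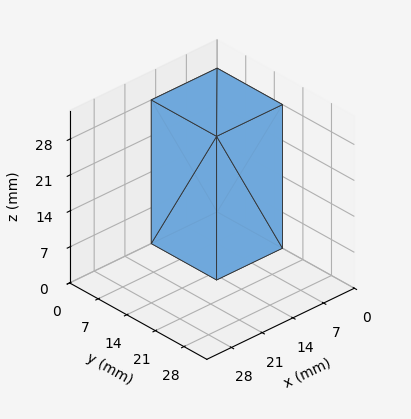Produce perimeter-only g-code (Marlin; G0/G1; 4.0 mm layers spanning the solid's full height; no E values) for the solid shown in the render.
Reading the render: the shape is a rectangular box, roughly 15 × 16 mm footprint and 28 mm tall (dimensions read to the nearest mm from the axis ticks). For the g-code, the solid's height is divided into equal slices at the stated Δz and each level perimeter traced with G1 moves after a G0 lift.

; perimeter-only toolpath
G21 ; units = mm
G90 ; absolute positioning
G28 ; home
; layer 1
G0 Z4.0
G0 X0.0 Y0.0
G1 X15.0 Y0.0
G1 X15.0 Y16.0
G1 X0.0 Y16.0
G1 X0.0 Y0.0
; layer 2
G0 Z8.0
G0 X0.0 Y0.0
G1 X15.0 Y0.0
G1 X15.0 Y16.0
G1 X0.0 Y16.0
G1 X0.0 Y0.0
; layer 3
G0 Z12.0
G0 X0.0 Y0.0
G1 X15.0 Y0.0
G1 X15.0 Y16.0
G1 X0.0 Y16.0
G1 X0.0 Y0.0
; layer 4
G0 Z16.0
G0 X0.0 Y0.0
G1 X15.0 Y0.0
G1 X15.0 Y16.0
G1 X0.0 Y16.0
G1 X0.0 Y0.0
; layer 5
G0 Z20.0
G0 X0.0 Y0.0
G1 X15.0 Y0.0
G1 X15.0 Y16.0
G1 X0.0 Y16.0
G1 X0.0 Y0.0
; layer 6
G0 Z24.0
G0 X0.0 Y0.0
G1 X15.0 Y0.0
G1 X15.0 Y16.0
G1 X0.0 Y16.0
G1 X0.0 Y0.0
; layer 7
G0 Z28.0
G0 X0.0 Y0.0
G1 X15.0 Y0.0
G1 X15.0 Y16.0
G1 X0.0 Y16.0
G1 X0.0 Y0.0
M2 ; end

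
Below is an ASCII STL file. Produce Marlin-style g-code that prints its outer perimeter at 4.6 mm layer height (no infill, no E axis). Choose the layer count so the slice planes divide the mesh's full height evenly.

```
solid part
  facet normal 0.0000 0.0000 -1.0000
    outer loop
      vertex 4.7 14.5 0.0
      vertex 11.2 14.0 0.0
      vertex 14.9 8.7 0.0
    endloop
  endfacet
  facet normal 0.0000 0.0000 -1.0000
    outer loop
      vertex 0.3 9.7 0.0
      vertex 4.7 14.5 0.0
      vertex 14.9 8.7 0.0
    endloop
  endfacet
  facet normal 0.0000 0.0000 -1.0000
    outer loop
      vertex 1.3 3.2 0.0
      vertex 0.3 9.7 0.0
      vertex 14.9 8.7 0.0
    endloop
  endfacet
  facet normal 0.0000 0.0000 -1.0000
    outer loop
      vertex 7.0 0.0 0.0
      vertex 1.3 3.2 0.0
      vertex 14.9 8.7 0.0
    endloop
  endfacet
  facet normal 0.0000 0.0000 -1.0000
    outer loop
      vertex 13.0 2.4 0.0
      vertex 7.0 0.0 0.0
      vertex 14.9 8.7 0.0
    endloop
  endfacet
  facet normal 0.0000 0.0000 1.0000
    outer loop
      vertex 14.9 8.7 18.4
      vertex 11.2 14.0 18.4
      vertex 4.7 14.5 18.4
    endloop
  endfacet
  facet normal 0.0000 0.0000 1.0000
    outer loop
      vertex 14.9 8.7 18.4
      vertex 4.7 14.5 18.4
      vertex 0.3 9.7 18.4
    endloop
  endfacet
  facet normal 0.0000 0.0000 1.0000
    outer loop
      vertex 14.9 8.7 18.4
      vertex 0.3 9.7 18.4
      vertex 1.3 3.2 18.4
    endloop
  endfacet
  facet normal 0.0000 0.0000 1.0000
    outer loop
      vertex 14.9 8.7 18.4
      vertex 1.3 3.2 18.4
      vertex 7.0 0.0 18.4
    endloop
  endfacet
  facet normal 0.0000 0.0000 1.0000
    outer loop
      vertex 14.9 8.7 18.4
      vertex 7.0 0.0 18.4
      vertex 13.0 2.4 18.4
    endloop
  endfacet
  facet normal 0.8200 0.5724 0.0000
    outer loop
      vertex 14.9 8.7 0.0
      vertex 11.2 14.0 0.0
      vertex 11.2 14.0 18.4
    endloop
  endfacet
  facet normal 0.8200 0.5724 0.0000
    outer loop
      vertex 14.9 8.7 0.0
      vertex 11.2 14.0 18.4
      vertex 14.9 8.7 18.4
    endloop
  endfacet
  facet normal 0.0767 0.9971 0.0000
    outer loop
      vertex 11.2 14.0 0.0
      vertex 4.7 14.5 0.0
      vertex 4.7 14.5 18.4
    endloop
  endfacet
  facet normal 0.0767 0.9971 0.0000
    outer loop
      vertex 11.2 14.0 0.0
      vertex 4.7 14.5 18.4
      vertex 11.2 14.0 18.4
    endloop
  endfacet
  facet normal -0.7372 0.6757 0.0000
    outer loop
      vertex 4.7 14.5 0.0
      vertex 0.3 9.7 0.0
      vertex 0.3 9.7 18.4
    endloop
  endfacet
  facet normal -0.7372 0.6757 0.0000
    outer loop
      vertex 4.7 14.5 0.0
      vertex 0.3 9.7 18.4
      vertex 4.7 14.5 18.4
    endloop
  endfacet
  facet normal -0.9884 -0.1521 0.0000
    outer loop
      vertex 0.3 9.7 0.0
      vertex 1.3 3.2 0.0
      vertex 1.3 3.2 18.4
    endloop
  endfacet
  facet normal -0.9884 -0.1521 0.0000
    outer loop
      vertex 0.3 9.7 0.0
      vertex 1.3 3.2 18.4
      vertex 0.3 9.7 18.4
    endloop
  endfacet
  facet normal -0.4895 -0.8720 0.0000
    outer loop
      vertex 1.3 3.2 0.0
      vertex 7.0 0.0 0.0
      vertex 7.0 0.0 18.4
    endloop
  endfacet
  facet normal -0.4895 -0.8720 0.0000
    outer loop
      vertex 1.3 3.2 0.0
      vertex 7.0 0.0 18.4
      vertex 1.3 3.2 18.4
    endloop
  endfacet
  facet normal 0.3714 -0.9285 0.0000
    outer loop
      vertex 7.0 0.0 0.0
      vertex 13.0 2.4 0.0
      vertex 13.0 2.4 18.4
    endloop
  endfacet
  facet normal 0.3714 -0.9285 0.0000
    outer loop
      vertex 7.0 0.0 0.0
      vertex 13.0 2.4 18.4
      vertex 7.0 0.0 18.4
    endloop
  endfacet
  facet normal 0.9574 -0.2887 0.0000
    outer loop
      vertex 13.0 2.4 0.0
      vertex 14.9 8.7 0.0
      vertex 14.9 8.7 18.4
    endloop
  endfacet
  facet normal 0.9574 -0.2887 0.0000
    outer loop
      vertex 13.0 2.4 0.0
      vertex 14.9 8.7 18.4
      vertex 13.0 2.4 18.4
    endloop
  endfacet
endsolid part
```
; perimeter-only toolpath
G21 ; units = mm
G90 ; absolute positioning
G28 ; home
; layer 1
G0 Z4.6
G0 X14.9 Y8.7
G1 X11.2 Y14.0
G1 X4.7 Y14.5
G1 X0.3 Y9.7
G1 X1.3 Y3.2
G1 X7.0 Y0.0
G1 X13.0 Y2.4
G1 X14.9 Y8.7
; layer 2
G0 Z9.2
G0 X14.9 Y8.7
G1 X11.2 Y14.0
G1 X4.7 Y14.5
G1 X0.3 Y9.7
G1 X1.3 Y3.2
G1 X7.0 Y0.0
G1 X13.0 Y2.4
G1 X14.9 Y8.7
; layer 3
G0 Z13.8
G0 X14.9 Y8.7
G1 X11.2 Y14.0
G1 X4.7 Y14.5
G1 X0.3 Y9.7
G1 X1.3 Y3.2
G1 X7.0 Y0.0
G1 X13.0 Y2.4
G1 X14.9 Y8.7
; layer 4
G0 Z18.4
G0 X14.9 Y8.7
G1 X11.2 Y14.0
G1 X4.7 Y14.5
G1 X0.3 Y9.7
G1 X1.3 Y3.2
G1 X7.0 Y0.0
G1 X13.0 Y2.4
G1 X14.9 Y8.7
M2 ; end

The solid is a regular 7-sided prism (a cylinder approximated with 7 flat sides), circumscribed radius ≈ 7.5 mm, height ≈ 18.4 mm. Slicing at Δz = 4.6 mm — 4 equal slices spanning the solid's height, so layer i sits at z = i·h/4 — gives 4 non-empty perimeters. Each is a 7-segment closed polygon; G0 lifts to the layer z and rapids to the start vertex, then G1 traces the edges.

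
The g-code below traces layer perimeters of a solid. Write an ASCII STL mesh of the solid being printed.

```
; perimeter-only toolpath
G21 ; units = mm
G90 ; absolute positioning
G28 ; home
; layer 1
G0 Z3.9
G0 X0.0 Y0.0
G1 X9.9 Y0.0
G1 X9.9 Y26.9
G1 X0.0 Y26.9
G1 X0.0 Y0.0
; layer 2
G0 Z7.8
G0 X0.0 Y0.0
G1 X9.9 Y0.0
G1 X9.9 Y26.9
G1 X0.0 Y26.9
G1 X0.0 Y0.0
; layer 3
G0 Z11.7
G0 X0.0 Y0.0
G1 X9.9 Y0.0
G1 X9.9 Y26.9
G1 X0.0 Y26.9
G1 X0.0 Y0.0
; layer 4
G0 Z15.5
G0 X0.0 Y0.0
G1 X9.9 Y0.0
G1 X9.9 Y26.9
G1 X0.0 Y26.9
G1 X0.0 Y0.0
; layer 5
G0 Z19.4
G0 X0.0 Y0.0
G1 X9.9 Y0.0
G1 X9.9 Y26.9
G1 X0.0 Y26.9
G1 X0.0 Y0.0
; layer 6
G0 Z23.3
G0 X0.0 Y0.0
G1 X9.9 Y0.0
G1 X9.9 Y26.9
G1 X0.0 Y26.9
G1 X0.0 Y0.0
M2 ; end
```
solid part
  facet normal 0.0000 0.0000 -1.0000
    outer loop
      vertex 9.9 26.9 0.0
      vertex 9.9 0.0 0.0
      vertex 0.0 0.0 0.0
    endloop
  endfacet
  facet normal 0.0000 0.0000 -1.0000
    outer loop
      vertex 0.0 26.9 0.0
      vertex 9.9 26.9 0.0
      vertex 0.0 0.0 0.0
    endloop
  endfacet
  facet normal 0.0000 0.0000 1.0000
    outer loop
      vertex 0.0 0.0 23.3
      vertex 9.9 0.0 23.3
      vertex 9.9 26.9 23.3
    endloop
  endfacet
  facet normal 0.0000 0.0000 1.0000
    outer loop
      vertex 0.0 0.0 23.3
      vertex 9.9 26.9 23.3
      vertex 0.0 26.9 23.3
    endloop
  endfacet
  facet normal 0.0000 -1.0000 0.0000
    outer loop
      vertex 0.0 0.0 0.0
      vertex 9.9 0.0 0.0
      vertex 9.9 0.0 23.3
    endloop
  endfacet
  facet normal 0.0000 -1.0000 0.0000
    outer loop
      vertex 0.0 0.0 0.0
      vertex 9.9 0.0 23.3
      vertex 0.0 0.0 23.3
    endloop
  endfacet
  facet normal 0.0000 1.0000 0.0000
    outer loop
      vertex 9.9 26.9 23.3
      vertex 9.9 26.9 0.0
      vertex 0.0 26.9 0.0
    endloop
  endfacet
  facet normal 0.0000 1.0000 0.0000
    outer loop
      vertex 0.0 26.9 23.3
      vertex 9.9 26.9 23.3
      vertex 0.0 26.9 0.0
    endloop
  endfacet
  facet normal -1.0000 0.0000 0.0000
    outer loop
      vertex 0.0 26.9 23.3
      vertex 0.0 26.9 0.0
      vertex 0.0 0.0 0.0
    endloop
  endfacet
  facet normal -1.0000 0.0000 0.0000
    outer loop
      vertex 0.0 0.0 23.3
      vertex 0.0 26.9 23.3
      vertex 0.0 0.0 0.0
    endloop
  endfacet
  facet normal 1.0000 0.0000 0.0000
    outer loop
      vertex 9.9 0.0 0.0
      vertex 9.9 26.9 0.0
      vertex 9.9 26.9 23.3
    endloop
  endfacet
  facet normal 1.0000 0.0000 0.0000
    outer loop
      vertex 9.9 0.0 0.0
      vertex 9.9 26.9 23.3
      vertex 9.9 0.0 23.3
    endloop
  endfacet
endsolid part

The G0 Z moves step by Δz≈3.9 mm. Every layer's G1 loop is the same polygon, so the solid is a straight extrusion of it from z=0 to z≈23.3. Closing with flat bottom and top caps and triangulating gives 12 facets — a rectangular box, roughly 9.9 × 26.9 mm footprint and 23.3 mm tall.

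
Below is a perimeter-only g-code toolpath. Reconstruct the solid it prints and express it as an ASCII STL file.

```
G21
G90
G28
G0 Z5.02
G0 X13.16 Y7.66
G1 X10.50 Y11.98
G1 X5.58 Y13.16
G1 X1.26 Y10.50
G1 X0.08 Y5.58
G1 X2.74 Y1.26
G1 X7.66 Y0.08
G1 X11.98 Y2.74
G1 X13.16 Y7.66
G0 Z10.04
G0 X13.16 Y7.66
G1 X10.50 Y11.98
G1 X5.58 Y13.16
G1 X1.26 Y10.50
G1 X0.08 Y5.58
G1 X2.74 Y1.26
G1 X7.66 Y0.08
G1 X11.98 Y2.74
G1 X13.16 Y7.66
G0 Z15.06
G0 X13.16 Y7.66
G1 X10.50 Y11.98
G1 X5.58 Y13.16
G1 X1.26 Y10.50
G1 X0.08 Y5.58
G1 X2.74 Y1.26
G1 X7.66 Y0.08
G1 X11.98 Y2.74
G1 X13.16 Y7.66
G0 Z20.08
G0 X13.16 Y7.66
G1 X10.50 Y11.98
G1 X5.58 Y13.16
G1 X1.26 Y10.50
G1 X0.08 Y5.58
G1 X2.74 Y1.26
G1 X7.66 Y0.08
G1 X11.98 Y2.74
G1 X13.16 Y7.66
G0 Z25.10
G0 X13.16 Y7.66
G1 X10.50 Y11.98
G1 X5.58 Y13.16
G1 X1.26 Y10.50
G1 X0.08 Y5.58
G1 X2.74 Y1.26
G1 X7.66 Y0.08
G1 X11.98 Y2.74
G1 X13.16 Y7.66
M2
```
solid part
  facet normal 0.0000 0.0000 -1.0000
    outer loop
      vertex 5.58 13.16 0.00
      vertex 10.50 11.98 0.00
      vertex 13.16 7.66 0.00
    endloop
  endfacet
  facet normal 0.0000 0.0000 -1.0000
    outer loop
      vertex 1.26 10.50 0.00
      vertex 5.58 13.16 0.00
      vertex 13.16 7.66 0.00
    endloop
  endfacet
  facet normal 0.0000 0.0000 -1.0000
    outer loop
      vertex 0.08 5.58 0.00
      vertex 1.26 10.50 0.00
      vertex 13.16 7.66 0.00
    endloop
  endfacet
  facet normal 0.0000 0.0000 -1.0000
    outer loop
      vertex 2.74 1.26 0.00
      vertex 0.08 5.58 0.00
      vertex 13.16 7.66 0.00
    endloop
  endfacet
  facet normal 0.0000 0.0000 -1.0000
    outer loop
      vertex 7.66 0.08 0.00
      vertex 2.74 1.26 0.00
      vertex 13.16 7.66 0.00
    endloop
  endfacet
  facet normal 0.0000 0.0000 -1.0000
    outer loop
      vertex 11.98 2.74 0.00
      vertex 7.66 0.08 0.00
      vertex 13.16 7.66 0.00
    endloop
  endfacet
  facet normal 0.0000 0.0000 1.0000
    outer loop
      vertex 13.16 7.66 25.10
      vertex 10.50 11.98 25.10
      vertex 5.58 13.16 25.10
    endloop
  endfacet
  facet normal 0.0000 0.0000 1.0000
    outer loop
      vertex 13.16 7.66 25.10
      vertex 5.58 13.16 25.10
      vertex 1.26 10.50 25.10
    endloop
  endfacet
  facet normal 0.0000 0.0000 1.0000
    outer loop
      vertex 13.16 7.66 25.10
      vertex 1.26 10.50 25.10
      vertex 0.08 5.58 25.10
    endloop
  endfacet
  facet normal 0.0000 0.0000 1.0000
    outer loop
      vertex 13.16 7.66 25.10
      vertex 0.08 5.58 25.10
      vertex 2.74 1.26 25.10
    endloop
  endfacet
  facet normal 0.0000 0.0000 1.0000
    outer loop
      vertex 13.16 7.66 25.10
      vertex 2.74 1.26 25.10
      vertex 7.66 0.08 25.10
    endloop
  endfacet
  facet normal 0.0000 0.0000 1.0000
    outer loop
      vertex 13.16 7.66 25.10
      vertex 7.66 0.08 25.10
      vertex 11.98 2.74 25.10
    endloop
  endfacet
  facet normal 0.8515 0.5243 0.0000
    outer loop
      vertex 13.16 7.66 0.00
      vertex 10.50 11.98 0.00
      vertex 10.50 11.98 25.10
    endloop
  endfacet
  facet normal 0.8515 0.5243 0.0000
    outer loop
      vertex 13.16 7.66 0.00
      vertex 10.50 11.98 25.10
      vertex 13.16 7.66 25.10
    endloop
  endfacet
  facet normal 0.2332 0.9724 0.0000
    outer loop
      vertex 10.50 11.98 0.00
      vertex 5.58 13.16 0.00
      vertex 5.58 13.16 25.10
    endloop
  endfacet
  facet normal 0.2332 0.9724 0.0000
    outer loop
      vertex 10.50 11.98 0.00
      vertex 5.58 13.16 25.10
      vertex 10.50 11.98 25.10
    endloop
  endfacet
  facet normal -0.5243 0.8515 0.0000
    outer loop
      vertex 5.58 13.16 0.00
      vertex 1.26 10.50 0.00
      vertex 1.26 10.50 25.10
    endloop
  endfacet
  facet normal -0.5243 0.8515 0.0000
    outer loop
      vertex 5.58 13.16 0.00
      vertex 1.26 10.50 25.10
      vertex 5.58 13.16 25.10
    endloop
  endfacet
  facet normal -0.9724 0.2332 0.0000
    outer loop
      vertex 1.26 10.50 0.00
      vertex 0.08 5.58 0.00
      vertex 0.08 5.58 25.10
    endloop
  endfacet
  facet normal -0.9724 0.2332 0.0000
    outer loop
      vertex 1.26 10.50 0.00
      vertex 0.08 5.58 25.10
      vertex 1.26 10.50 25.10
    endloop
  endfacet
  facet normal -0.8515 -0.5243 0.0000
    outer loop
      vertex 0.08 5.58 0.00
      vertex 2.74 1.26 0.00
      vertex 2.74 1.26 25.10
    endloop
  endfacet
  facet normal -0.8515 -0.5243 0.0000
    outer loop
      vertex 0.08 5.58 0.00
      vertex 2.74 1.26 25.10
      vertex 0.08 5.58 25.10
    endloop
  endfacet
  facet normal -0.2332 -0.9724 0.0000
    outer loop
      vertex 2.74 1.26 0.00
      vertex 7.66 0.08 0.00
      vertex 7.66 0.08 25.10
    endloop
  endfacet
  facet normal -0.2332 -0.9724 0.0000
    outer loop
      vertex 2.74 1.26 0.00
      vertex 7.66 0.08 25.10
      vertex 2.74 1.26 25.10
    endloop
  endfacet
  facet normal 0.5243 -0.8515 0.0000
    outer loop
      vertex 7.66 0.08 0.00
      vertex 11.98 2.74 0.00
      vertex 11.98 2.74 25.10
    endloop
  endfacet
  facet normal 0.5243 -0.8515 0.0000
    outer loop
      vertex 7.66 0.08 0.00
      vertex 11.98 2.74 25.10
      vertex 7.66 0.08 25.10
    endloop
  endfacet
  facet normal 0.9724 -0.2332 0.0000
    outer loop
      vertex 11.98 2.74 0.00
      vertex 13.16 7.66 0.00
      vertex 13.16 7.66 25.10
    endloop
  endfacet
  facet normal 0.9724 -0.2332 0.0000
    outer loop
      vertex 11.98 2.74 0.00
      vertex 13.16 7.66 25.10
      vertex 11.98 2.74 25.10
    endloop
  endfacet
endsolid part

The G0 Z moves step by Δz≈5.02 mm. Every layer's G1 loop is the same polygon, so the solid is a straight extrusion of it from z=0 to z≈25.1. Closing with flat bottom and top caps and triangulating gives 28 facets — a regular 8-sided prism (a cylinder approximated with 8 flat sides), circumscribed radius ≈ 6.62 mm, height ≈ 25.1 mm.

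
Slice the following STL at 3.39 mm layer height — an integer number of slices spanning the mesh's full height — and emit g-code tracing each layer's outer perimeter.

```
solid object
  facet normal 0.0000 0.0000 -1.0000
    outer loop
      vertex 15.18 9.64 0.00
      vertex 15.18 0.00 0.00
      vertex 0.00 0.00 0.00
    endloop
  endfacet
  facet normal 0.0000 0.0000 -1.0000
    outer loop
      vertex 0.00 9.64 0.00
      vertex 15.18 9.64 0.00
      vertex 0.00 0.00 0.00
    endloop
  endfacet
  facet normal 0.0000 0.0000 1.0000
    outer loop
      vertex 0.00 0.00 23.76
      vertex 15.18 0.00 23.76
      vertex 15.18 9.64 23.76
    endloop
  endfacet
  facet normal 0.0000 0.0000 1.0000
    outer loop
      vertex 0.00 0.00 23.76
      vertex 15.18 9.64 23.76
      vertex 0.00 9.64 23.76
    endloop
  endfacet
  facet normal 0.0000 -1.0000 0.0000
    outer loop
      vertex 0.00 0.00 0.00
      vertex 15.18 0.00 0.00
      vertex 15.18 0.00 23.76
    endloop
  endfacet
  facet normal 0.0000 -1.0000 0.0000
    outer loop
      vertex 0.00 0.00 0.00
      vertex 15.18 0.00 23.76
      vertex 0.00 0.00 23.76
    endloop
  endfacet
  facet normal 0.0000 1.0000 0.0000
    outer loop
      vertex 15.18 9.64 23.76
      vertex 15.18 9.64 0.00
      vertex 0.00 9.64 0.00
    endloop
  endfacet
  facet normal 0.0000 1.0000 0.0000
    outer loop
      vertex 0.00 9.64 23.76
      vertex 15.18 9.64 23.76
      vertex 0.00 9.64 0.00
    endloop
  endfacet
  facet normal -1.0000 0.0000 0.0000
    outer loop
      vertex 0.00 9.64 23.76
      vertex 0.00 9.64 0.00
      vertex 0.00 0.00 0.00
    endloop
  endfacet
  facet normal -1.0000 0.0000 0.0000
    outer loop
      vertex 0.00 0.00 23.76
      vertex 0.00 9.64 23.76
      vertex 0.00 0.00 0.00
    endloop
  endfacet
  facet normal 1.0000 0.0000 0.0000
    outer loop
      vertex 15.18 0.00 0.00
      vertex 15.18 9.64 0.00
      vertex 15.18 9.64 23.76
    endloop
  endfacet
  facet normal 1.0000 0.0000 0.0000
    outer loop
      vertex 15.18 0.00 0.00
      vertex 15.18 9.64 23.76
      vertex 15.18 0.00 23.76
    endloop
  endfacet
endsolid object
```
; perimeter-only toolpath
G21 ; units = mm
G90 ; absolute positioning
G28 ; home
; layer 1
G0 Z3.39
G0 X0.00 Y0.00
G1 X15.18 Y0.00
G1 X15.18 Y9.64
G1 X0.00 Y9.64
G1 X0.00 Y0.00
; layer 2
G0 Z6.79
G0 X0.00 Y0.00
G1 X15.18 Y0.00
G1 X15.18 Y9.64
G1 X0.00 Y9.64
G1 X0.00 Y0.00
; layer 3
G0 Z10.18
G0 X0.00 Y0.00
G1 X15.18 Y0.00
G1 X15.18 Y9.64
G1 X0.00 Y9.64
G1 X0.00 Y0.00
; layer 4
G0 Z13.58
G0 X0.00 Y0.00
G1 X15.18 Y0.00
G1 X15.18 Y9.64
G1 X0.00 Y9.64
G1 X0.00 Y0.00
; layer 5
G0 Z16.97
G0 X0.00 Y0.00
G1 X15.18 Y0.00
G1 X15.18 Y9.64
G1 X0.00 Y9.64
G1 X0.00 Y0.00
; layer 6
G0 Z20.37
G0 X0.00 Y0.00
G1 X15.18 Y0.00
G1 X15.18 Y9.64
G1 X0.00 Y9.64
G1 X0.00 Y0.00
; layer 7
G0 Z23.76
G0 X0.00 Y0.00
G1 X15.18 Y0.00
G1 X15.18 Y9.64
G1 X0.00 Y9.64
G1 X0.00 Y0.00
M2 ; end

The solid is a rectangular box, roughly 15.2 × 9.64 mm footprint and 23.8 mm tall. Slicing at Δz = 3.39 mm — 7 equal slices spanning the solid's height, so layer i sits at z = i·h/7 — gives 7 non-empty perimeters. Each is a 4-segment closed polygon; G0 lifts to the layer z and rapids to the start vertex, then G1 traces the edges.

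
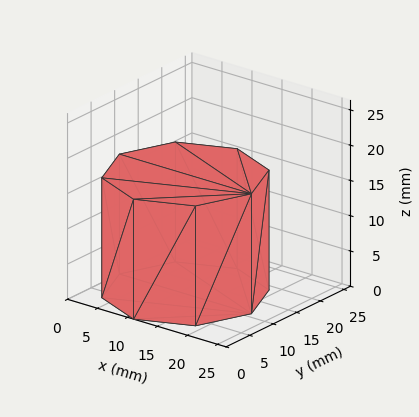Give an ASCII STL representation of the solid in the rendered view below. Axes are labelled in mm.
Reading the render: the shape is a regular 8-sided prism (a cylinder approximated with 8 flat sides), circumscribed radius ≈ 11 mm, height ≈ 17 mm (dimensions read to the nearest mm from the axis ticks). For the STL, each face is triangulated and given an outward normal.

solid part
  facet normal 0.0000 0.0000 -1.0000
    outer loop
      vertex 11.0 22.0 0.0
      vertex 18.8 18.8 0.0
      vertex 22.0 11.0 0.0
    endloop
  endfacet
  facet normal 0.0000 0.0000 -1.0000
    outer loop
      vertex 3.2 18.8 0.0
      vertex 11.0 22.0 0.0
      vertex 22.0 11.0 0.0
    endloop
  endfacet
  facet normal 0.0000 0.0000 -1.0000
    outer loop
      vertex 0.0 11.0 0.0
      vertex 3.2 18.8 0.0
      vertex 22.0 11.0 0.0
    endloop
  endfacet
  facet normal 0.0000 0.0000 -1.0000
    outer loop
      vertex 3.2 3.2 0.0
      vertex 0.0 11.0 0.0
      vertex 22.0 11.0 0.0
    endloop
  endfacet
  facet normal 0.0000 0.0000 -1.0000
    outer loop
      vertex 11.0 0.0 0.0
      vertex 3.2 3.2 0.0
      vertex 22.0 11.0 0.0
    endloop
  endfacet
  facet normal 0.0000 0.0000 -1.0000
    outer loop
      vertex 18.8 3.2 0.0
      vertex 11.0 0.0 0.0
      vertex 22.0 11.0 0.0
    endloop
  endfacet
  facet normal 0.0000 0.0000 1.0000
    outer loop
      vertex 22.0 11.0 17.0
      vertex 18.8 18.8 17.0
      vertex 11.0 22.0 17.0
    endloop
  endfacet
  facet normal 0.0000 0.0000 1.0000
    outer loop
      vertex 22.0 11.0 17.0
      vertex 11.0 22.0 17.0
      vertex 3.2 18.8 17.0
    endloop
  endfacet
  facet normal 0.0000 0.0000 1.0000
    outer loop
      vertex 22.0 11.0 17.0
      vertex 3.2 18.8 17.0
      vertex 0.0 11.0 17.0
    endloop
  endfacet
  facet normal 0.0000 0.0000 1.0000
    outer loop
      vertex 22.0 11.0 17.0
      vertex 0.0 11.0 17.0
      vertex 3.2 3.2 17.0
    endloop
  endfacet
  facet normal 0.0000 0.0000 1.0000
    outer loop
      vertex 22.0 11.0 17.0
      vertex 3.2 3.2 17.0
      vertex 11.0 0.0 17.0
    endloop
  endfacet
  facet normal 0.0000 0.0000 1.0000
    outer loop
      vertex 22.0 11.0 17.0
      vertex 11.0 0.0 17.0
      vertex 18.8 3.2 17.0
    endloop
  endfacet
  facet normal 0.9252 0.3796 0.0000
    outer loop
      vertex 22.0 11.0 0.0
      vertex 18.8 18.8 0.0
      vertex 18.8 18.8 17.0
    endloop
  endfacet
  facet normal 0.9252 0.3796 0.0000
    outer loop
      vertex 22.0 11.0 0.0
      vertex 18.8 18.8 17.0
      vertex 22.0 11.0 17.0
    endloop
  endfacet
  facet normal 0.3796 0.9252 0.0000
    outer loop
      vertex 18.8 18.8 0.0
      vertex 11.0 22.0 0.0
      vertex 11.0 22.0 17.0
    endloop
  endfacet
  facet normal 0.3796 0.9252 0.0000
    outer loop
      vertex 18.8 18.8 0.0
      vertex 11.0 22.0 17.0
      vertex 18.8 18.8 17.0
    endloop
  endfacet
  facet normal -0.3796 0.9252 0.0000
    outer loop
      vertex 11.0 22.0 0.0
      vertex 3.2 18.8 0.0
      vertex 3.2 18.8 17.0
    endloop
  endfacet
  facet normal -0.3796 0.9252 0.0000
    outer loop
      vertex 11.0 22.0 0.0
      vertex 3.2 18.8 17.0
      vertex 11.0 22.0 17.0
    endloop
  endfacet
  facet normal -0.9252 0.3796 0.0000
    outer loop
      vertex 3.2 18.8 0.0
      vertex 0.0 11.0 0.0
      vertex 0.0 11.0 17.0
    endloop
  endfacet
  facet normal -0.9252 0.3796 0.0000
    outer loop
      vertex 3.2 18.8 0.0
      vertex 0.0 11.0 17.0
      vertex 3.2 18.8 17.0
    endloop
  endfacet
  facet normal -0.9252 -0.3796 0.0000
    outer loop
      vertex 0.0 11.0 0.0
      vertex 3.2 3.2 0.0
      vertex 3.2 3.2 17.0
    endloop
  endfacet
  facet normal -0.9252 -0.3796 0.0000
    outer loop
      vertex 0.0 11.0 0.0
      vertex 3.2 3.2 17.0
      vertex 0.0 11.0 17.0
    endloop
  endfacet
  facet normal -0.3796 -0.9252 0.0000
    outer loop
      vertex 3.2 3.2 0.0
      vertex 11.0 0.0 0.0
      vertex 11.0 0.0 17.0
    endloop
  endfacet
  facet normal -0.3796 -0.9252 0.0000
    outer loop
      vertex 3.2 3.2 0.0
      vertex 11.0 0.0 17.0
      vertex 3.2 3.2 17.0
    endloop
  endfacet
  facet normal 0.3796 -0.9252 0.0000
    outer loop
      vertex 11.0 0.0 0.0
      vertex 18.8 3.2 0.0
      vertex 18.8 3.2 17.0
    endloop
  endfacet
  facet normal 0.3796 -0.9252 0.0000
    outer loop
      vertex 11.0 0.0 0.0
      vertex 18.8 3.2 17.0
      vertex 11.0 0.0 17.0
    endloop
  endfacet
  facet normal 0.9252 -0.3796 0.0000
    outer loop
      vertex 18.8 3.2 0.0
      vertex 22.0 11.0 0.0
      vertex 22.0 11.0 17.0
    endloop
  endfacet
  facet normal 0.9252 -0.3796 0.0000
    outer loop
      vertex 18.8 3.2 0.0
      vertex 22.0 11.0 17.0
      vertex 18.8 3.2 17.0
    endloop
  endfacet
endsolid part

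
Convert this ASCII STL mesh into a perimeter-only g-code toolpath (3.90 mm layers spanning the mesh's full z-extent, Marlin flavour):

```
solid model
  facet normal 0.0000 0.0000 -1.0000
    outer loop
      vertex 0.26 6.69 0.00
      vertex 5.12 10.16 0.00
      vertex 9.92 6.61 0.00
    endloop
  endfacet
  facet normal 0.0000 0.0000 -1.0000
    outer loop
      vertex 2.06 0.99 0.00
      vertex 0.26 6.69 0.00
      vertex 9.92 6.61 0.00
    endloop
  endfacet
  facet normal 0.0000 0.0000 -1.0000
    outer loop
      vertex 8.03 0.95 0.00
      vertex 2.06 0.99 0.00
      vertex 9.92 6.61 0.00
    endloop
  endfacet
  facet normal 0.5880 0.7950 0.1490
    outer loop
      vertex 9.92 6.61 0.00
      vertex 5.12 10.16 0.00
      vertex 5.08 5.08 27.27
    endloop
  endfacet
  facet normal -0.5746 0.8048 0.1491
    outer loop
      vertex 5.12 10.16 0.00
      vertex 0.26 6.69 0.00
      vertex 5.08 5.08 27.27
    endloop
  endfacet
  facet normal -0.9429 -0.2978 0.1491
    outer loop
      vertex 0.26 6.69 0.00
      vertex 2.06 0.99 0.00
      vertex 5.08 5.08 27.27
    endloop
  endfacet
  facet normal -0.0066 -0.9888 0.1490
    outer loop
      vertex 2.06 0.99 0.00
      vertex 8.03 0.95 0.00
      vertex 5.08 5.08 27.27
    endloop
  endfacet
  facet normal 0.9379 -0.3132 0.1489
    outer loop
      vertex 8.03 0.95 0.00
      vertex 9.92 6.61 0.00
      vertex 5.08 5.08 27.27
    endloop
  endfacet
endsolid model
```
; perimeter-only toolpath
G21 ; units = mm
G90 ; absolute positioning
G28 ; home
; layer 1
G0 Z3.90
G0 X9.23 Y6.39
G1 X5.11 Y9.43
G1 X0.95 Y6.46
G1 X2.49 Y1.57
G1 X7.61 Y1.54
G1 X9.23 Y6.39
; layer 2
G0 Z7.79
G0 X8.54 Y6.17
G1 X5.11 Y8.71
G1 X1.64 Y6.23
G1 X2.92 Y2.16
G1 X7.19 Y2.13
G1 X8.54 Y6.17
; layer 3
G0 Z11.69
G0 X7.85 Y5.95
G1 X5.10 Y7.98
G1 X2.33 Y6.00
G1 X3.35 Y2.74
G1 X6.77 Y2.72
G1 X7.85 Y5.95
; layer 4
G0 Z15.58
G0 X7.15 Y5.74
G1 X5.10 Y7.26
G1 X3.01 Y5.77
G1 X3.79 Y3.33
G1 X6.34 Y3.31
G1 X7.15 Y5.74
; layer 5
G0 Z19.48
G0 X6.46 Y5.52
G1 X5.09 Y6.53
G1 X3.70 Y5.54
G1 X4.22 Y3.91
G1 X5.92 Y3.90
G1 X6.46 Y5.52
; layer 6
G0 Z23.37
G0 X5.77 Y5.30
G1 X5.09 Y5.81
G1 X4.39 Y5.31
G1 X4.65 Y4.50
G1 X5.50 Y4.49
G1 X5.77 Y5.30
M2 ; end

The solid is a regular 5-sided pyramid, base circumscribed radius ≈ 5.08 mm, apex at z ≈ 27.3 mm. Slicing at Δz = 3.90 mm — 7 equal slices spanning the solid's height, so layer i sits at z = i·h/7 — gives 6 non-empty perimeters. Each is a 5-segment closed polygon; G0 lifts to the layer z and rapids to the start vertex, then G1 traces the edges. The cross-section shrinks linearly with z (the slice at the apex is degenerate and omitted).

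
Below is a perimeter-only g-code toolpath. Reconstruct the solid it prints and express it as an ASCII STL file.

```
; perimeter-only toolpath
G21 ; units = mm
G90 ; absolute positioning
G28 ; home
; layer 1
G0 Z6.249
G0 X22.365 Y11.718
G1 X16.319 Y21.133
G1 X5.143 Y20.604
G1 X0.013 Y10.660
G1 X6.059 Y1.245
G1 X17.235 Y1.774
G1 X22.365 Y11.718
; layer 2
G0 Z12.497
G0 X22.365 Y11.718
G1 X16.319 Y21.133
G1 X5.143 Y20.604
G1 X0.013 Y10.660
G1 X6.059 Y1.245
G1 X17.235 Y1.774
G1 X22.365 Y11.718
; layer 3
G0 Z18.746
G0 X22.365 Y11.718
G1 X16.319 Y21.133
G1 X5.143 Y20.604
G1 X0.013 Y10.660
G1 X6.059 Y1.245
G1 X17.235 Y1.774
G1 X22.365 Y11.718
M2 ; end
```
solid part
  facet normal 0.0000 0.0000 -1.0000
    outer loop
      vertex 5.143 20.604 0.000
      vertex 16.319 21.133 0.000
      vertex 22.365 11.718 0.000
    endloop
  endfacet
  facet normal 0.0000 0.0000 -1.0000
    outer loop
      vertex 0.013 10.660 0.000
      vertex 5.143 20.604 0.000
      vertex 22.365 11.718 0.000
    endloop
  endfacet
  facet normal 0.0000 0.0000 -1.0000
    outer loop
      vertex 6.059 1.245 0.000
      vertex 0.013 10.660 0.000
      vertex 22.365 11.718 0.000
    endloop
  endfacet
  facet normal 0.0000 0.0000 -1.0000
    outer loop
      vertex 17.235 1.774 0.000
      vertex 6.059 1.245 0.000
      vertex 22.365 11.718 0.000
    endloop
  endfacet
  facet normal 0.0000 0.0000 1.0000
    outer loop
      vertex 22.365 11.718 18.746
      vertex 16.319 21.133 18.746
      vertex 5.143 20.604 18.746
    endloop
  endfacet
  facet normal 0.0000 0.0000 1.0000
    outer loop
      vertex 22.365 11.718 18.746
      vertex 5.143 20.604 18.746
      vertex 0.013 10.660 18.746
    endloop
  endfacet
  facet normal 0.0000 0.0000 1.0000
    outer loop
      vertex 22.365 11.718 18.746
      vertex 0.013 10.660 18.746
      vertex 6.059 1.245 18.746
    endloop
  endfacet
  facet normal 0.0000 0.0000 1.0000
    outer loop
      vertex 22.365 11.718 18.746
      vertex 6.059 1.245 18.746
      vertex 17.235 1.774 18.746
    endloop
  endfacet
  facet normal 0.8414 0.5403 0.0000
    outer loop
      vertex 22.365 11.718 0.000
      vertex 16.319 21.133 0.000
      vertex 16.319 21.133 18.746
    endloop
  endfacet
  facet normal 0.8414 0.5403 0.0000
    outer loop
      vertex 22.365 11.718 0.000
      vertex 16.319 21.133 18.746
      vertex 22.365 11.718 18.746
    endloop
  endfacet
  facet normal -0.0473 0.9989 0.0000
    outer loop
      vertex 16.319 21.133 0.000
      vertex 5.143 20.604 0.000
      vertex 5.143 20.604 18.746
    endloop
  endfacet
  facet normal -0.0473 0.9989 0.0000
    outer loop
      vertex 16.319 21.133 0.000
      vertex 5.143 20.604 18.746
      vertex 16.319 21.133 18.746
    endloop
  endfacet
  facet normal -0.8887 0.4585 0.0000
    outer loop
      vertex 5.143 20.604 0.000
      vertex 0.013 10.660 0.000
      vertex 0.013 10.660 18.746
    endloop
  endfacet
  facet normal -0.8887 0.4585 0.0000
    outer loop
      vertex 5.143 20.604 0.000
      vertex 0.013 10.660 18.746
      vertex 5.143 20.604 18.746
    endloop
  endfacet
  facet normal -0.8414 -0.5403 0.0000
    outer loop
      vertex 0.013 10.660 0.000
      vertex 6.059 1.245 0.000
      vertex 6.059 1.245 18.746
    endloop
  endfacet
  facet normal -0.8414 -0.5403 0.0000
    outer loop
      vertex 0.013 10.660 0.000
      vertex 6.059 1.245 18.746
      vertex 0.013 10.660 18.746
    endloop
  endfacet
  facet normal 0.0473 -0.9989 0.0000
    outer loop
      vertex 6.059 1.245 0.000
      vertex 17.235 1.774 0.000
      vertex 17.235 1.774 18.746
    endloop
  endfacet
  facet normal 0.0473 -0.9989 0.0000
    outer loop
      vertex 6.059 1.245 0.000
      vertex 17.235 1.774 18.746
      vertex 6.059 1.245 18.746
    endloop
  endfacet
  facet normal 0.8887 -0.4585 0.0000
    outer loop
      vertex 17.235 1.774 0.000
      vertex 22.365 11.718 0.000
      vertex 22.365 11.718 18.746
    endloop
  endfacet
  facet normal 0.8887 -0.4585 0.0000
    outer loop
      vertex 17.235 1.774 0.000
      vertex 22.365 11.718 18.746
      vertex 17.235 1.774 18.746
    endloop
  endfacet
endsolid part

The G0 Z moves step by Δz≈6.249 mm. Every layer's G1 loop is the same polygon, so the solid is a straight extrusion of it from z=0 to z≈18.7. Closing with flat bottom and top caps and triangulating gives 20 facets — a regular 6-sided prism (a cylinder approximated with 6 flat sides), circumscribed radius ≈ 11.2 mm, height ≈ 18.7 mm.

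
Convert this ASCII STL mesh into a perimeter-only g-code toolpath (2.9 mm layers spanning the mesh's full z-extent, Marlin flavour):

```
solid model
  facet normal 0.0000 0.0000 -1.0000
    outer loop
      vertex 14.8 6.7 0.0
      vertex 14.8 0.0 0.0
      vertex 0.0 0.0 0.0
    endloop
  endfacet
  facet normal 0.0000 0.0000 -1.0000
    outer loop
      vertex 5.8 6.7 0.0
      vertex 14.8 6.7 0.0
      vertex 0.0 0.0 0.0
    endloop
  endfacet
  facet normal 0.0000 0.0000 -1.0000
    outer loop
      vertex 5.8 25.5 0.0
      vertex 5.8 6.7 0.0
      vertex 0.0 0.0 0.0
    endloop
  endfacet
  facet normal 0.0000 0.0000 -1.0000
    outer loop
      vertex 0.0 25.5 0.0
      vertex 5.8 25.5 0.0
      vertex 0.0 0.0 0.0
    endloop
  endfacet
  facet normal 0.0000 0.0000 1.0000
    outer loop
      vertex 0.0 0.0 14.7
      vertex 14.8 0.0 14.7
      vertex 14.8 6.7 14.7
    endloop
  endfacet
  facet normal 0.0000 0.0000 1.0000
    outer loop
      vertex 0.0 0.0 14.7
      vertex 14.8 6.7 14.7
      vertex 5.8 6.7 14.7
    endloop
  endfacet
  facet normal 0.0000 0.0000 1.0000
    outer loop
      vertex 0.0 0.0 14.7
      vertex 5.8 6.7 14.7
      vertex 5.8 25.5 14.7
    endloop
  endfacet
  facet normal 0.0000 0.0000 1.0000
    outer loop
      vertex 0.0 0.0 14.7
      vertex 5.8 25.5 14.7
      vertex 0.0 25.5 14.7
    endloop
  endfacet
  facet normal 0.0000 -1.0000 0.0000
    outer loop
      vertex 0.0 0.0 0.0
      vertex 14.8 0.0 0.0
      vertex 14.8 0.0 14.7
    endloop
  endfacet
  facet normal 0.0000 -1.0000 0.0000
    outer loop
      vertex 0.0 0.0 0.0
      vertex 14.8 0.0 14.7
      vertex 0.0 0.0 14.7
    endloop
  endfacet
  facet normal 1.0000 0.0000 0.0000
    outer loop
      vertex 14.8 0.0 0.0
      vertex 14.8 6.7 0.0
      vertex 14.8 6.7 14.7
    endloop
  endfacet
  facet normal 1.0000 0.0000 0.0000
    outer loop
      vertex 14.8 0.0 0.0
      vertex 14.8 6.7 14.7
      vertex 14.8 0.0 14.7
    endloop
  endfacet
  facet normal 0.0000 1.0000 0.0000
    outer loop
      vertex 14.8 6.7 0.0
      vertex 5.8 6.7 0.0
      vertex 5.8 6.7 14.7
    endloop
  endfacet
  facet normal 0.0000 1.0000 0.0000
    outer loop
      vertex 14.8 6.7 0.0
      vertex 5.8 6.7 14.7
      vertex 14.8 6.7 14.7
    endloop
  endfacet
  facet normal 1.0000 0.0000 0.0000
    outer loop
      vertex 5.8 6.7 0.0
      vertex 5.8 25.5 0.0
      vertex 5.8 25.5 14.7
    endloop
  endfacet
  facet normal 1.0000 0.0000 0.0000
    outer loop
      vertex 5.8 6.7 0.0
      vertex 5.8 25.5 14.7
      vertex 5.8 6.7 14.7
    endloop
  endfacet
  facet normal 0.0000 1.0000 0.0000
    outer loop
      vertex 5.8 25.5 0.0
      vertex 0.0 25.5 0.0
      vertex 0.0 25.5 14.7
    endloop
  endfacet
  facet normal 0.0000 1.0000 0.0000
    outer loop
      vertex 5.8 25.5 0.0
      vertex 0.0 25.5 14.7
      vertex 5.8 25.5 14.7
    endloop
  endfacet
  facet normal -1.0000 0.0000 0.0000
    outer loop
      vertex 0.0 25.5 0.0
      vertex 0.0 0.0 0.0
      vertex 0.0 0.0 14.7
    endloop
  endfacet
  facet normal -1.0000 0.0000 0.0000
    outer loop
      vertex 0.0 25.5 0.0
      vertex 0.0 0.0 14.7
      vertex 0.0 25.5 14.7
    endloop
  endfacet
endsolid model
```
; perimeter-only toolpath
G21 ; units = mm
G90 ; absolute positioning
G28 ; home
; layer 1
G0 Z2.9
G0 X0.0 Y0.0
G1 X14.8 Y0.0
G1 X14.8 Y6.7
G1 X5.8 Y6.7
G1 X5.8 Y25.5
G1 X0.0 Y25.5
G1 X0.0 Y0.0
; layer 2
G0 Z5.9
G0 X0.0 Y0.0
G1 X14.8 Y0.0
G1 X14.8 Y6.7
G1 X5.8 Y6.7
G1 X5.8 Y25.5
G1 X0.0 Y25.5
G1 X0.0 Y0.0
; layer 3
G0 Z8.8
G0 X0.0 Y0.0
G1 X14.8 Y0.0
G1 X14.8 Y6.7
G1 X5.8 Y6.7
G1 X5.8 Y25.5
G1 X0.0 Y25.5
G1 X0.0 Y0.0
; layer 4
G0 Z11.8
G0 X0.0 Y0.0
G1 X14.8 Y0.0
G1 X14.8 Y6.7
G1 X5.8 Y6.7
G1 X5.8 Y25.5
G1 X0.0 Y25.5
G1 X0.0 Y0.0
; layer 5
G0 Z14.7
G0 X0.0 Y0.0
G1 X14.8 Y0.0
G1 X14.8 Y6.7
G1 X5.8 Y6.7
G1 X5.8 Y25.5
G1 X0.0 Y25.5
G1 X0.0 Y0.0
M2 ; end

The solid is an L-shaped prism: outer 14.8 × 25.5 mm, arm thicknesses ≈ 6.7 mm (horizontal) and 5.8 mm (vertical), extruded 14.7 mm in z. Slicing at Δz = 2.9 mm — 5 equal slices spanning the solid's height, so layer i sits at z = i·h/5 — gives 5 non-empty perimeters. Each is a 6-segment closed polygon; G0 lifts to the layer z and rapids to the start vertex, then G1 traces the edges.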